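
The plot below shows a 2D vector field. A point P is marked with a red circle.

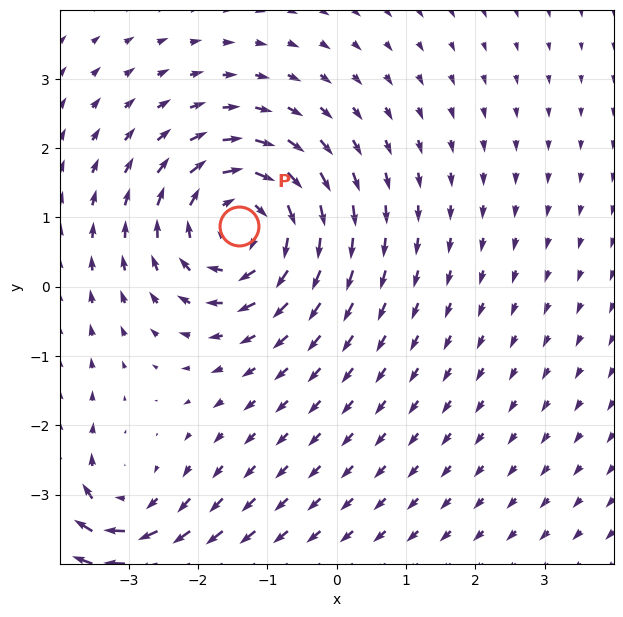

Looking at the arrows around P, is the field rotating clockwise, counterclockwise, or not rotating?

Near P at (-1.4, 0.9) the arrows circulate clockwise. The curl (z-component) there is about -5; negative curl means clockwise rotation.

clockwise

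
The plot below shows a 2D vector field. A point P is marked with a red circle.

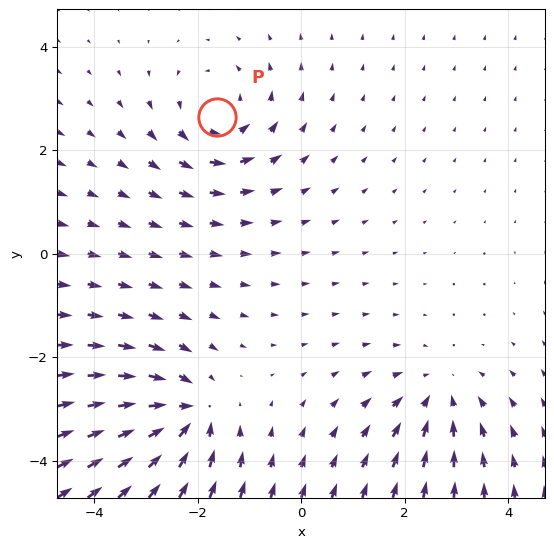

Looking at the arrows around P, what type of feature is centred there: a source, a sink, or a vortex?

At P (-1.6, 2.6) the arrows circulate counterclockwise. Divergence ≈0, curl about +4 — near-zero divergence with nonzero curl is a vortex.

vortex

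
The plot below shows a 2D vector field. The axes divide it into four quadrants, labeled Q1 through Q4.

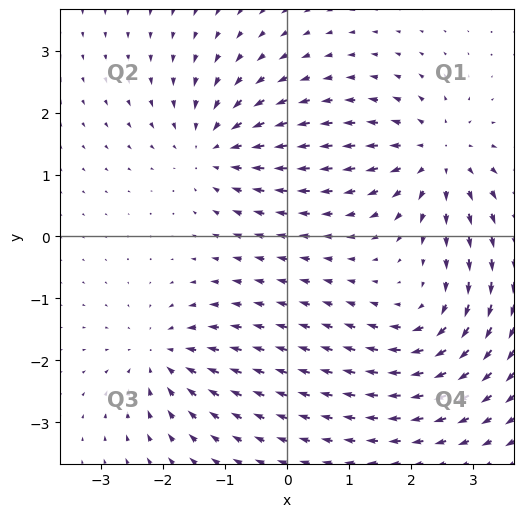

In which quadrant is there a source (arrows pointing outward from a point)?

The source sits at approximately (2.4, 1.3), which lies in quadrant Q1. The divergence there is about +6, positive as expected for a source.

Q1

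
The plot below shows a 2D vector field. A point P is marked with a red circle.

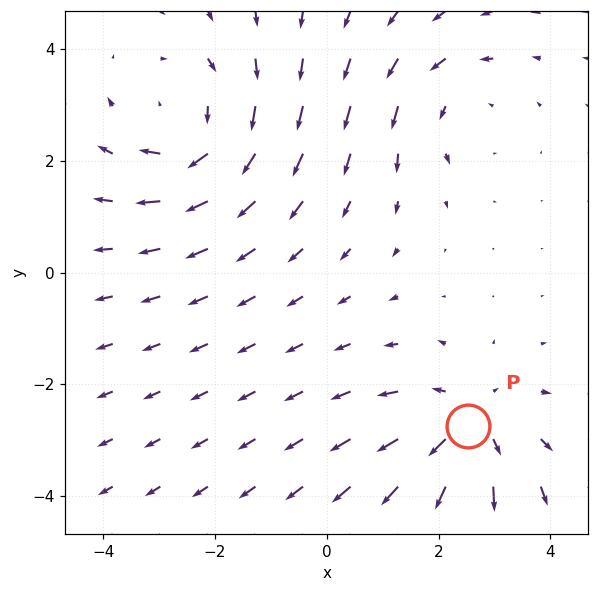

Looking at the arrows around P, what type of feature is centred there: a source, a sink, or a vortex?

At P (2.5, -2.7) the arrows spread outward. Divergence about +4, curl ≈0 — positive divergence with near-zero curl is a source.

source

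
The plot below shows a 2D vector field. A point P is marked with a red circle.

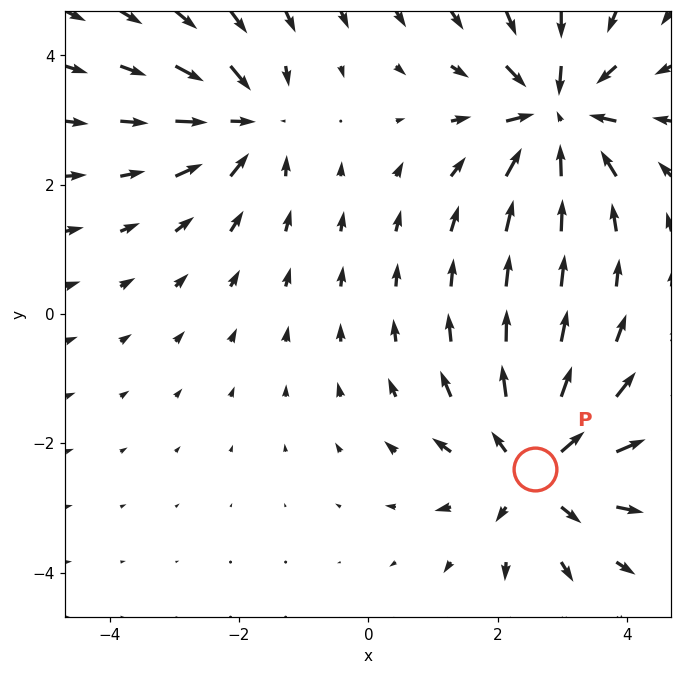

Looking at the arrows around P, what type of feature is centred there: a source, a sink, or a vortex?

At P (2.6, -2.4) the arrows spread outward. Divergence about +5, curl ≈0 — positive divergence with near-zero curl is a source.

source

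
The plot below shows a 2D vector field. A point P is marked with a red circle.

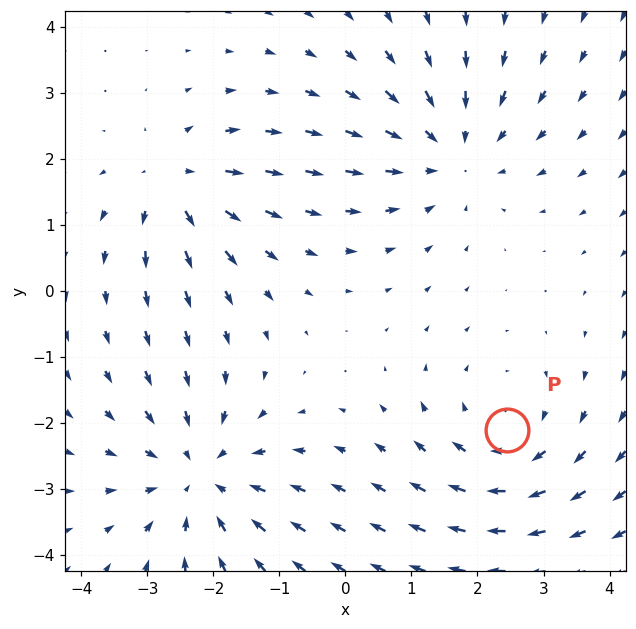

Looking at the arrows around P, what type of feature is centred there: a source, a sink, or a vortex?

At P (2.4, -2.1) the arrows circulate clockwise. Divergence ≈0, curl about -3 — near-zero divergence with nonzero curl is a vortex.

vortex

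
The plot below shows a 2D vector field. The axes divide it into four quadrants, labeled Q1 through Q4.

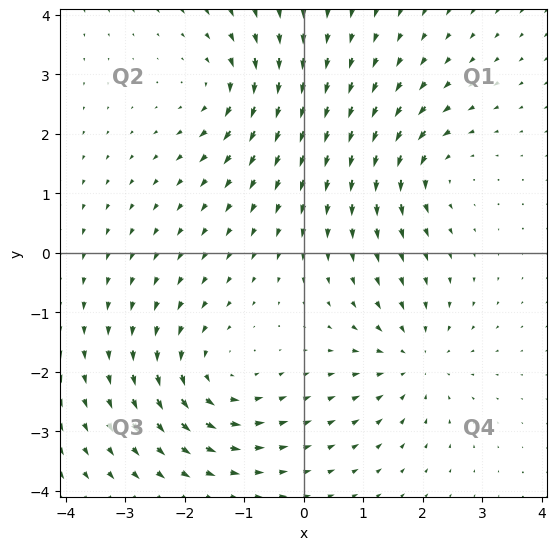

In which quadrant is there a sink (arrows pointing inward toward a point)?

The sink sits at approximately (1.9, -1.8), which lies in quadrant Q4. The divergence there is about -4, negative as expected for a sink.

Q4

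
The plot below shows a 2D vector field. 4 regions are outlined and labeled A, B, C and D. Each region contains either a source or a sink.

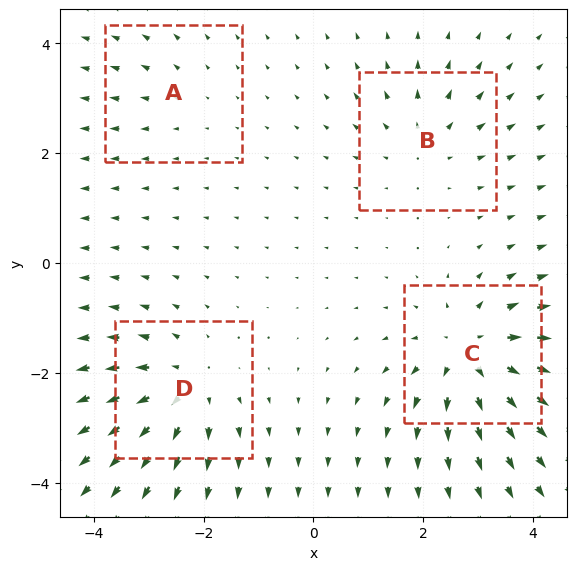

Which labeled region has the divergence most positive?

Divergence at each region's feature centre — A: about +2, B: about +4, C: about +7, D: about +5. Region C is most positive.

C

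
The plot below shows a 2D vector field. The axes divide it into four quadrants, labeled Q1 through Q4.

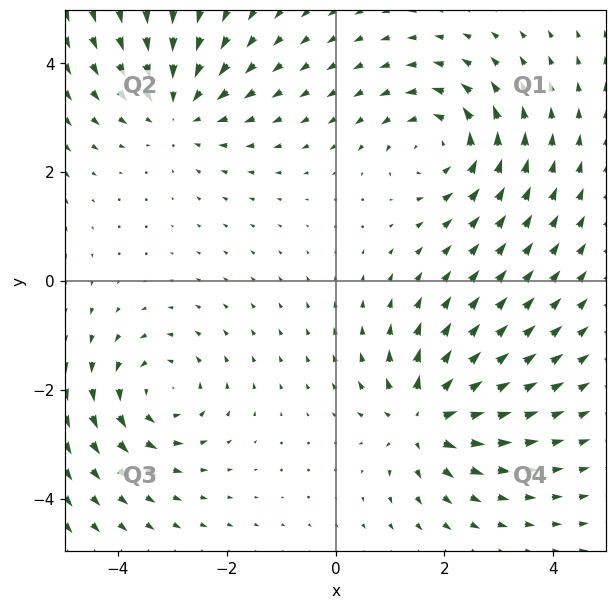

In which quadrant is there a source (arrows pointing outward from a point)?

The source sits at approximately (1.6, -2.5), which lies in quadrant Q4. The divergence there is about +6, positive as expected for a source.

Q4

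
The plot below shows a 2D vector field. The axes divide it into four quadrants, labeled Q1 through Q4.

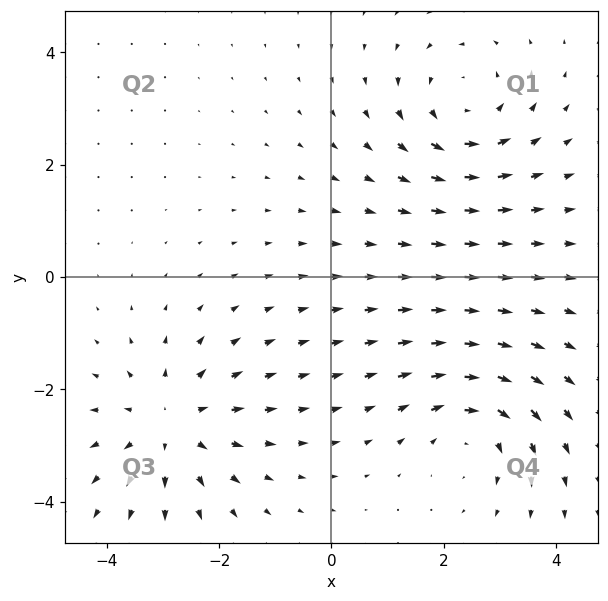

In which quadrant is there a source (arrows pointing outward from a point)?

The source sits at approximately (-2.9, -2.6), which lies in quadrant Q3. The divergence there is about +3, positive as expected for a source.

Q3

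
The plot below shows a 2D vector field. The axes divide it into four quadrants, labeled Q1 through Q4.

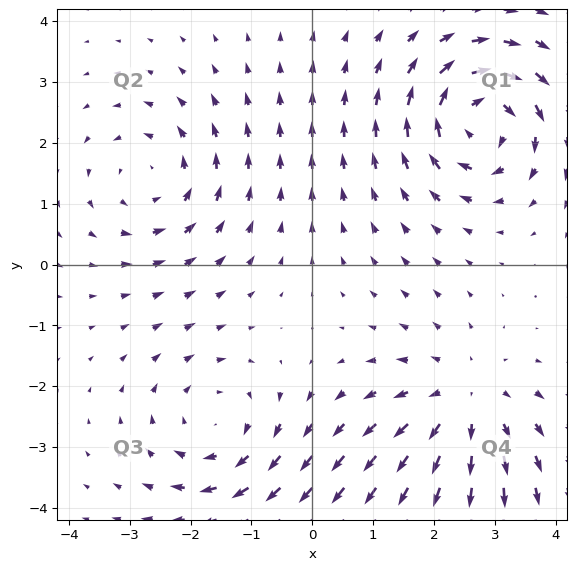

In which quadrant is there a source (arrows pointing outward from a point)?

Q4

The source sits at approximately (2.5, -2.2), which lies in quadrant Q4. The divergence there is about +4, positive as expected for a source.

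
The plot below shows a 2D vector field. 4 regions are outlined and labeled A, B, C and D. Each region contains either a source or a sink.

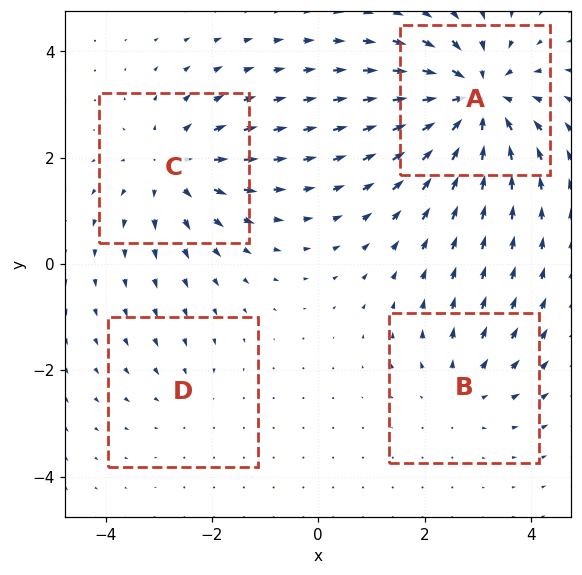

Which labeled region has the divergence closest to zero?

D

Divergence at each region's feature centre — A: about -7, B: about +3, C: about +5, D: about -2. Region D is closest to zero.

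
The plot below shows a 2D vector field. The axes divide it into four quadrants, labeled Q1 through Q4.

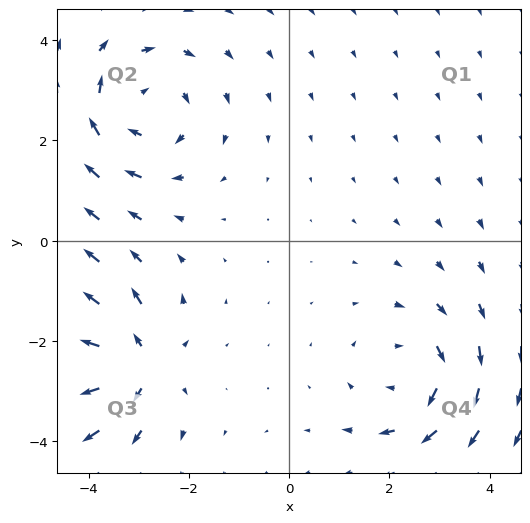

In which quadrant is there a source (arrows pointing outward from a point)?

Q3

The source sits at approximately (-3.0, -2.4), which lies in quadrant Q3. The divergence there is about +6, positive as expected for a source.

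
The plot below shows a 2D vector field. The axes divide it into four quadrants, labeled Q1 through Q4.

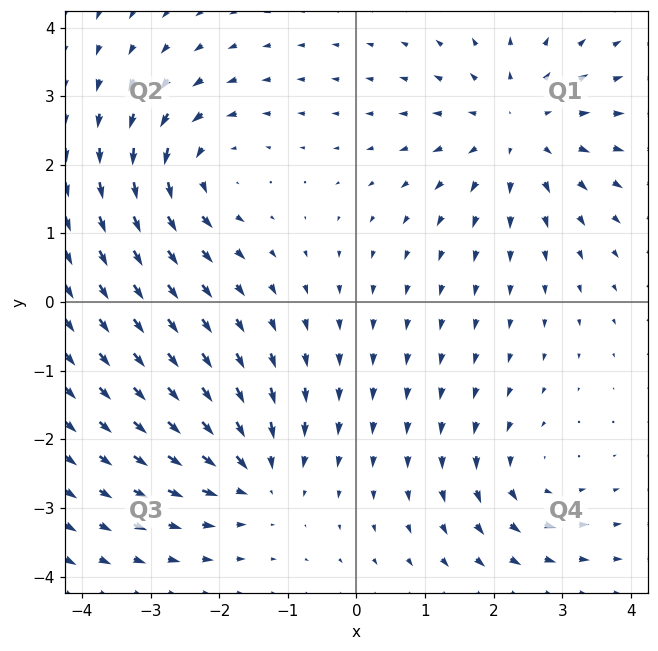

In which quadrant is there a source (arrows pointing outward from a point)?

The source sits at approximately (2.4, 2.5), which lies in quadrant Q1. The divergence there is about +4, positive as expected for a source.

Q1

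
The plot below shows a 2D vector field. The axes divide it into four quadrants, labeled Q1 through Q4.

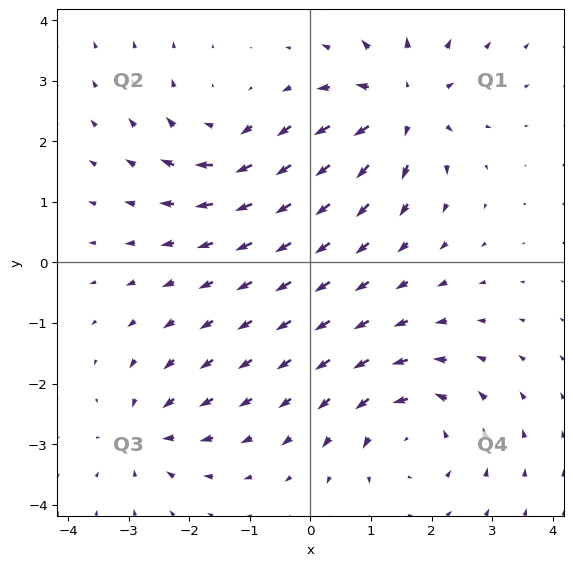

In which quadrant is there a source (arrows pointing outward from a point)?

The source sits at approximately (1.5, 2.6), which lies in quadrant Q1. The divergence there is about +6, positive as expected for a source.

Q1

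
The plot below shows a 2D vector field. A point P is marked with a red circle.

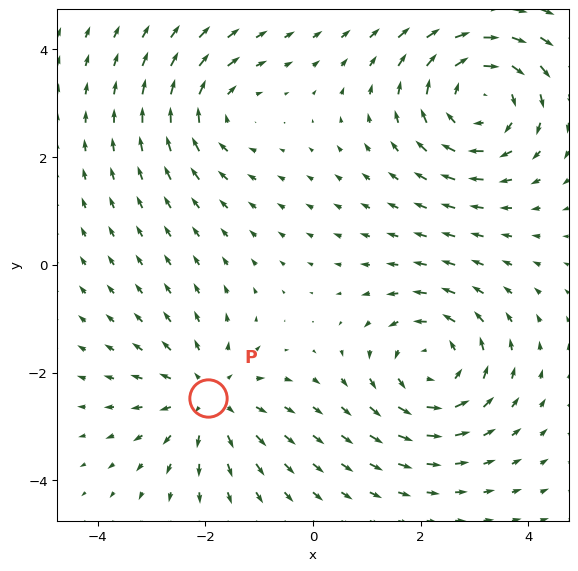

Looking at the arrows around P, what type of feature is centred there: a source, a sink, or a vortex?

source

At P (-1.9, -2.5) the arrows spread outward. Divergence about +3, curl ≈0 — positive divergence with near-zero curl is a source.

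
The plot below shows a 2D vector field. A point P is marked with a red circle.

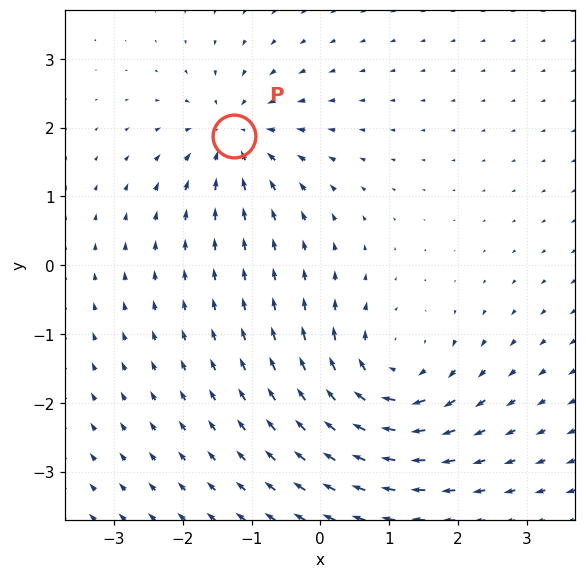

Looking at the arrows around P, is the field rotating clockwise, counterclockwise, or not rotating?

not rotating

Near P at (-1.3, 1.9) the arrows show no circulation. The curl there is ≈0.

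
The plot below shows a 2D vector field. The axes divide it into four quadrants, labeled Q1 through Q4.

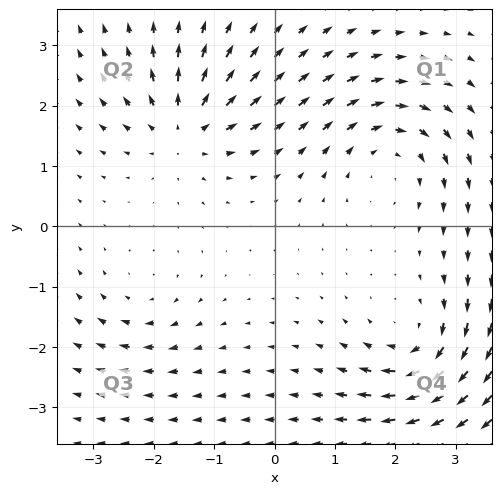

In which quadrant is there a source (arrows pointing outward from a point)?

Q2

The source sits at approximately (-1.5, 1.6), which lies in quadrant Q2. The divergence there is about +5, positive as expected for a source.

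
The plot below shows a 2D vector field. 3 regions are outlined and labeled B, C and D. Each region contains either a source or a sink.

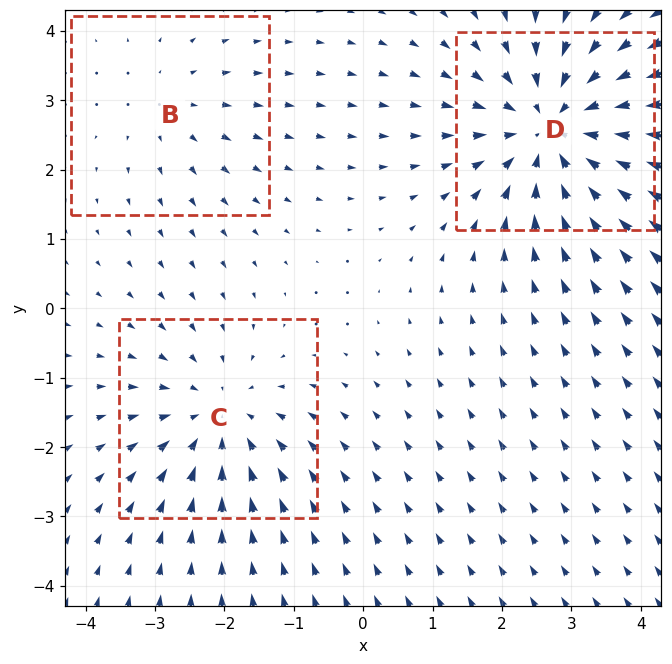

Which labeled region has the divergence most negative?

Divergence at each region's feature centre — B: about +2, C: about -3, D: about -4. Region D is most negative.

D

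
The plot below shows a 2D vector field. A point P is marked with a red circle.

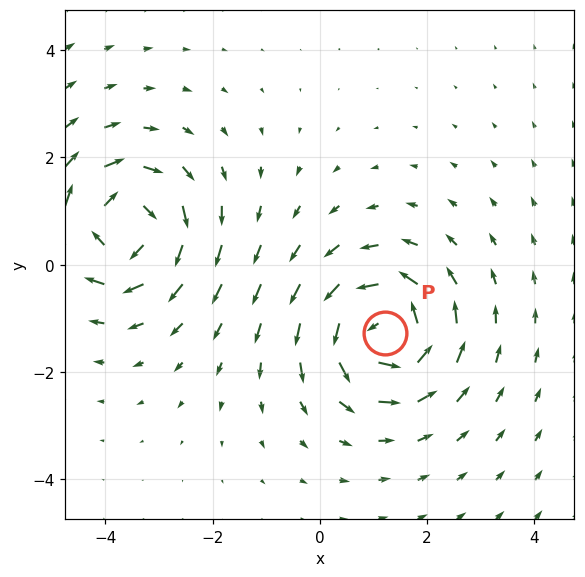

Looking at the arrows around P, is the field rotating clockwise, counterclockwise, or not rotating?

Near P at (1.2, -1.3) the arrows circulate counterclockwise. The curl (z-component) there is about +7; positive curl means counterclockwise rotation.

counterclockwise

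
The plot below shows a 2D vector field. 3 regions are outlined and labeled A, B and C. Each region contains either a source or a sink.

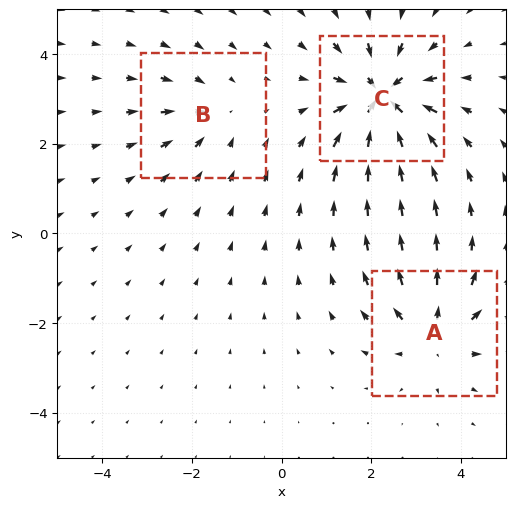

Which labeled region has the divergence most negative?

C

Divergence at each region's feature centre — A: about +4, B: about -2, C: about -6. Region C is most negative.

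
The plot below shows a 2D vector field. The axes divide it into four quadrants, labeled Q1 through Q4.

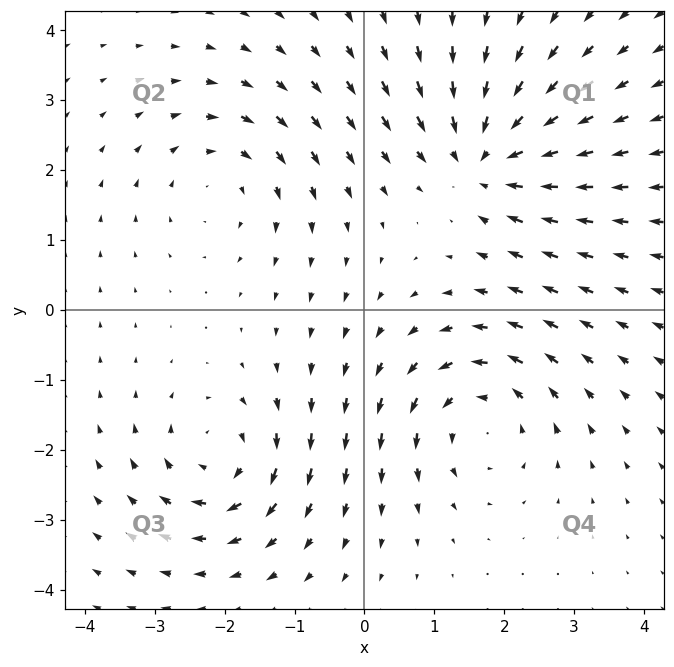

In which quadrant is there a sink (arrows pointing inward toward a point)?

Q1

The sink sits at approximately (1.7, 2.2), which lies in quadrant Q1. The divergence there is about -6, negative as expected for a sink.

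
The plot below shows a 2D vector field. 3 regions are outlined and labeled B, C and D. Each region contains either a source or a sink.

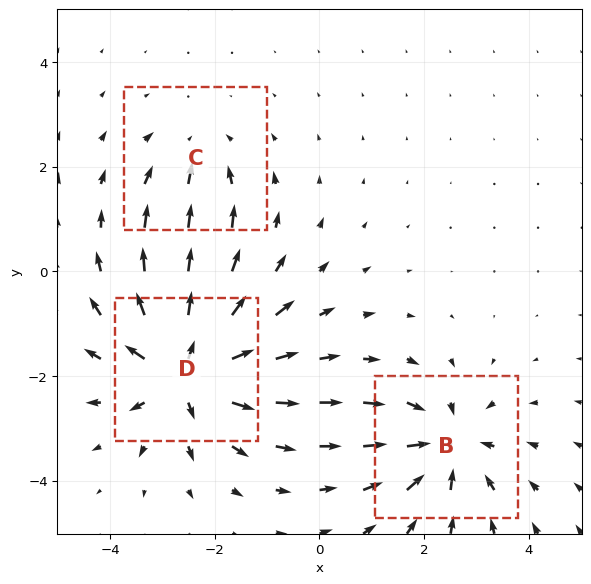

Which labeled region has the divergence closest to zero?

C

Divergence at each region's feature centre — B: about -4, C: about -2, D: about +5. Region C is closest to zero.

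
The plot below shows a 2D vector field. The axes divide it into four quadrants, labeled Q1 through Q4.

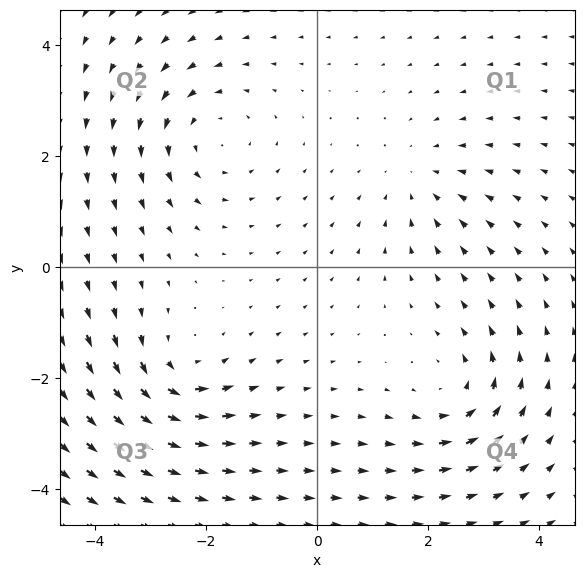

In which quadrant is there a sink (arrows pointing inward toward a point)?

Q1

The sink sits at approximately (1.9, 1.6), which lies in quadrant Q1. The divergence there is about -3, negative as expected for a sink.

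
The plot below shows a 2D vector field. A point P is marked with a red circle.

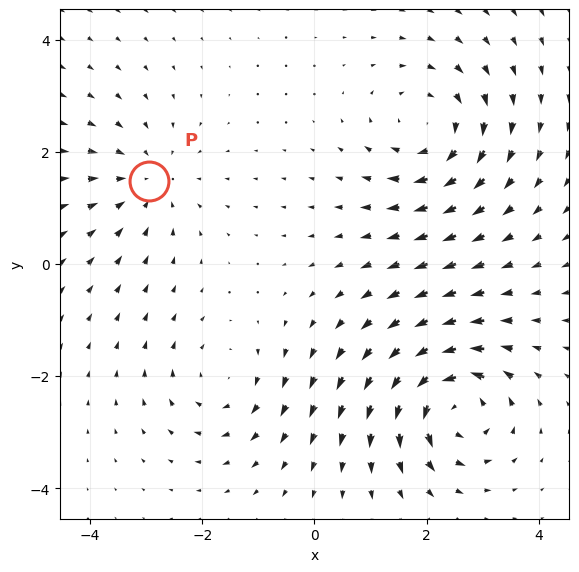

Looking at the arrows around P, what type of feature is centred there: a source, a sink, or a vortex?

sink

At P (-3.0, 1.5) the arrows converge inward. Divergence about -3, curl ≈0 — negative divergence with near-zero curl is a sink.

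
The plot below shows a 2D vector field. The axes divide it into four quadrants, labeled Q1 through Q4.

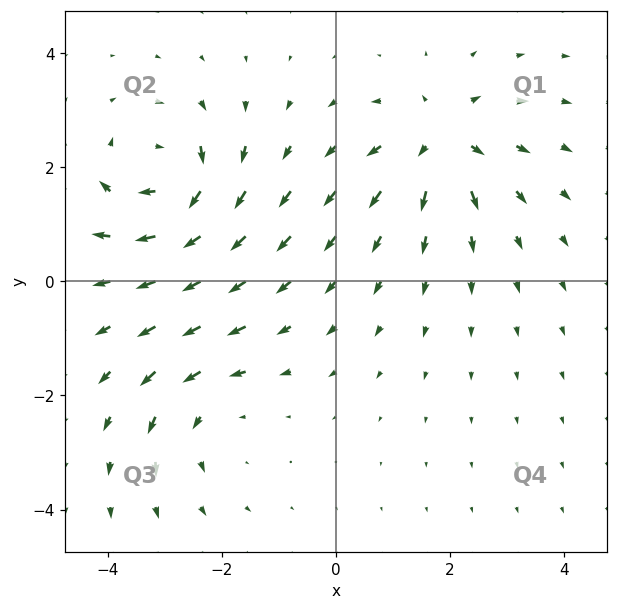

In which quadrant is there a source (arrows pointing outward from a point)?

Q1

The source sits at approximately (1.8, 2.5), which lies in quadrant Q1. The divergence there is about +5, positive as expected for a source.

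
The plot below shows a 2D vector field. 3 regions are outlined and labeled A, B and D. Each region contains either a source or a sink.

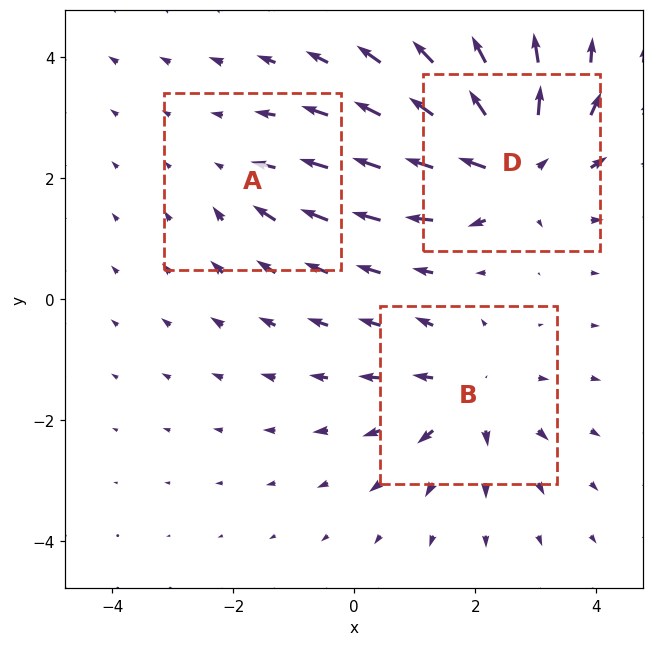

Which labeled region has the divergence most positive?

D

Divergence at each region's feature centre — A: about -2, B: about +3, D: about +5. Region D is most positive.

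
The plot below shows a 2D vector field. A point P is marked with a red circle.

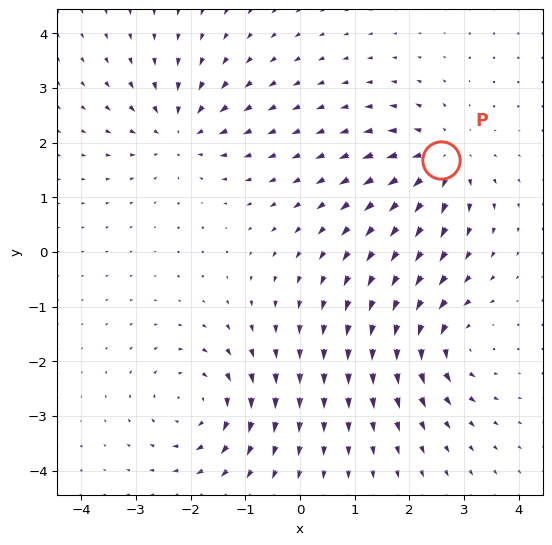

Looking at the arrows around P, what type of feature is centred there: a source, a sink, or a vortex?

At P (2.6, 1.7) the arrows spread outward. Divergence about +4, curl ≈0 — positive divergence with near-zero curl is a source.

source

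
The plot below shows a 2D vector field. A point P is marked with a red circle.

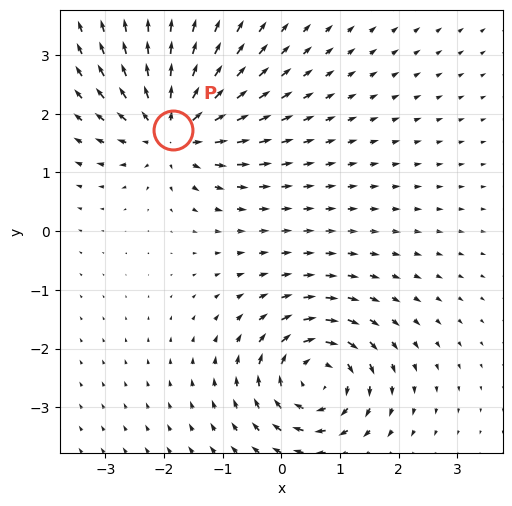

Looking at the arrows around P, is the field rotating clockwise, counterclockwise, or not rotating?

Near P at (-1.9, 1.7) the arrows show no circulation. The curl there is ≈0.

not rotating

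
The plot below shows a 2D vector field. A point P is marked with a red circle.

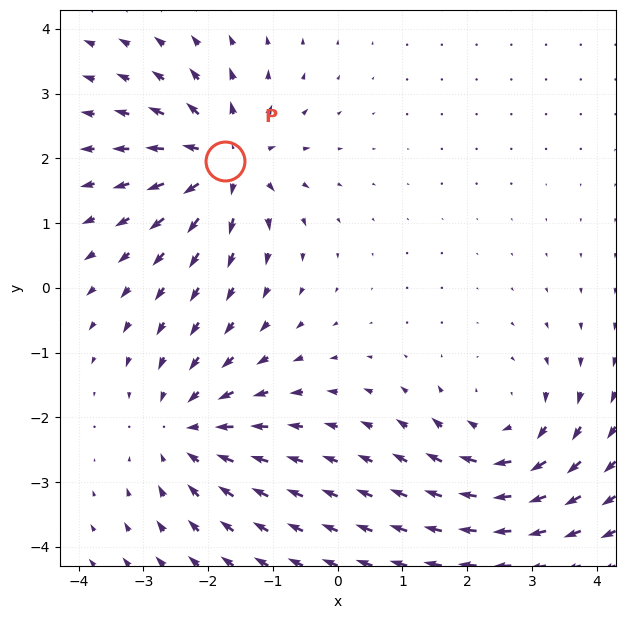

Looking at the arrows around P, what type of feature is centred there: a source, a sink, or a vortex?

At P (-1.7, 2.0) the arrows spread outward. Divergence about +6, curl ≈0 — positive divergence with near-zero curl is a source.

source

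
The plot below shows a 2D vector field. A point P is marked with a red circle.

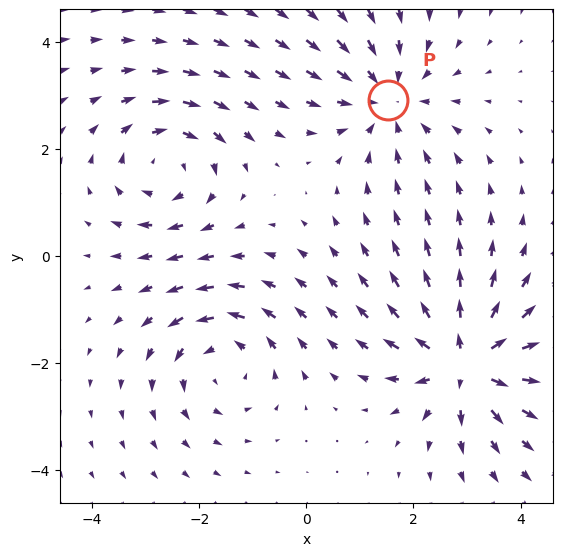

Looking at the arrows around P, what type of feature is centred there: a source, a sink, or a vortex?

At P (1.5, 2.9) the arrows converge inward. Divergence about -3, curl ≈0 — negative divergence with near-zero curl is a sink.

sink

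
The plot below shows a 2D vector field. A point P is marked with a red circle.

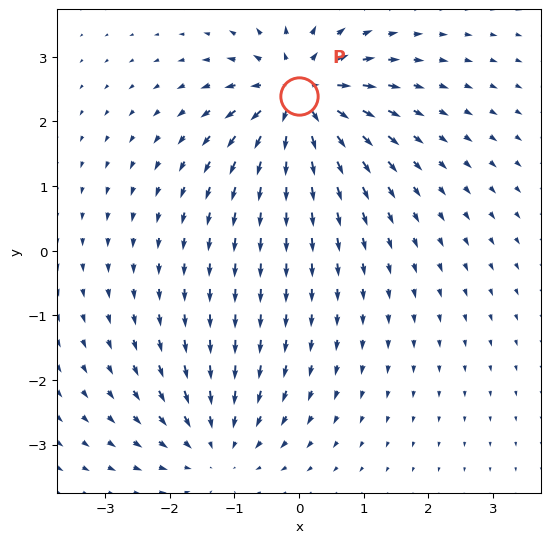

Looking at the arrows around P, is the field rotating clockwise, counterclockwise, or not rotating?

Near P at (-0.0, 2.4) the arrows show no circulation. The curl there is ≈0.

not rotating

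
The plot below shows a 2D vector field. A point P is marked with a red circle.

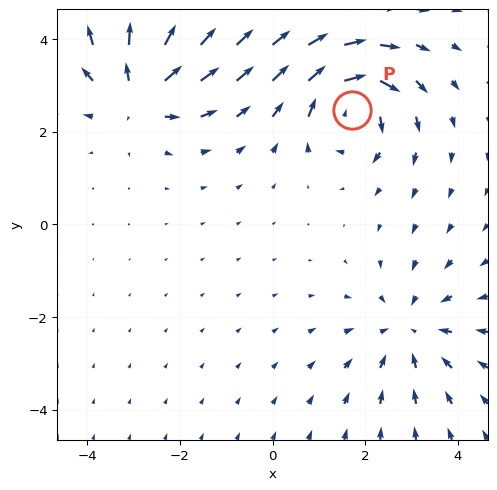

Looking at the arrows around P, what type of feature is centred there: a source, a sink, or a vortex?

At P (1.7, 2.5) the arrows circulate clockwise. Divergence ≈0, curl about -7 — near-zero divergence with nonzero curl is a vortex.

vortex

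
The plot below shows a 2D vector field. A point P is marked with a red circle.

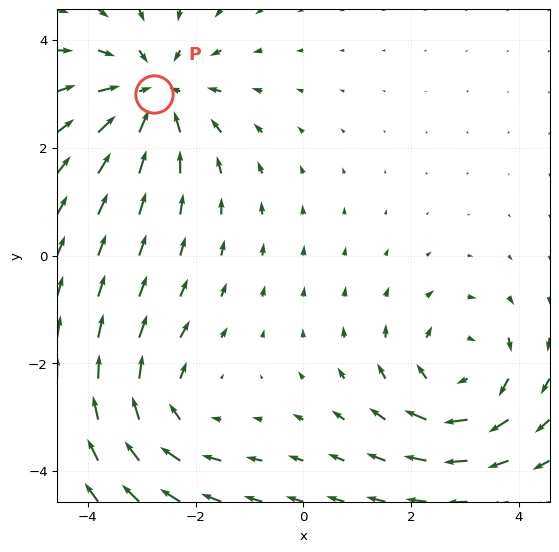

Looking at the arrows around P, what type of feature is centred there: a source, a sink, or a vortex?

At P (-2.8, 3.0) the arrows converge inward. Divergence about -4, curl ≈0 — negative divergence with near-zero curl is a sink.

sink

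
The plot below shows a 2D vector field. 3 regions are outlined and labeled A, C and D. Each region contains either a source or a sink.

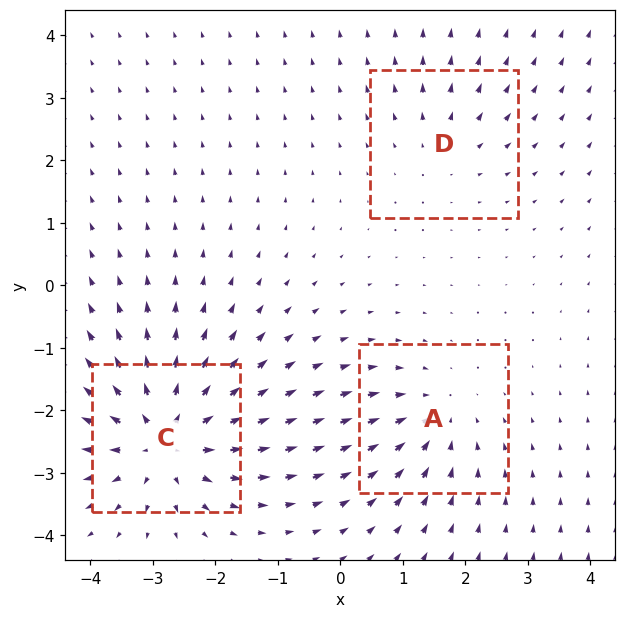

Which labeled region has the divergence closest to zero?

D

Divergence at each region's feature centre — A: about -3, C: about +5, D: about +2. Region D is closest to zero.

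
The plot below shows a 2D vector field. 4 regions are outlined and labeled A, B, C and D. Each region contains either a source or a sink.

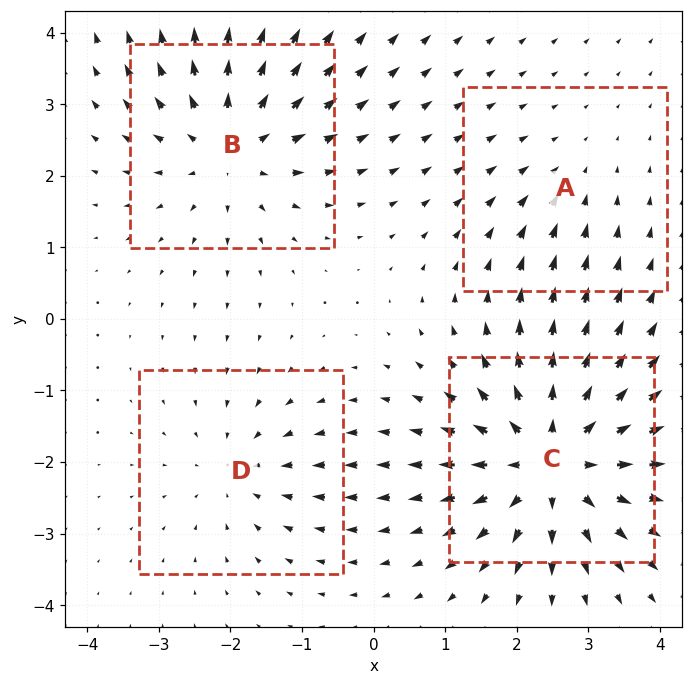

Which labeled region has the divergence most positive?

C

Divergence at each region's feature centre — A: about -2, B: about +5, C: about +7, D: about -3. Region C is most positive.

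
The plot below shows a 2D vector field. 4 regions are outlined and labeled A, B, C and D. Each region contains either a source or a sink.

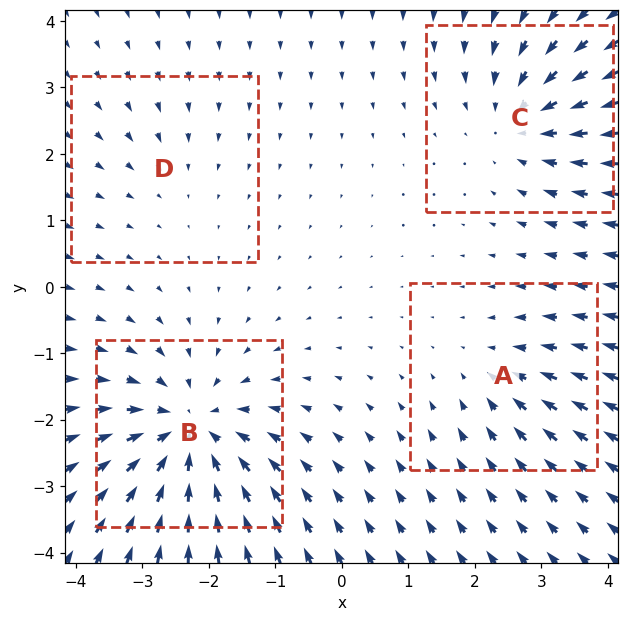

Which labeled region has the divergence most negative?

B

Divergence at each region's feature centre — A: about -3, B: about -7, C: about -5, D: about -2. Region B is most negative.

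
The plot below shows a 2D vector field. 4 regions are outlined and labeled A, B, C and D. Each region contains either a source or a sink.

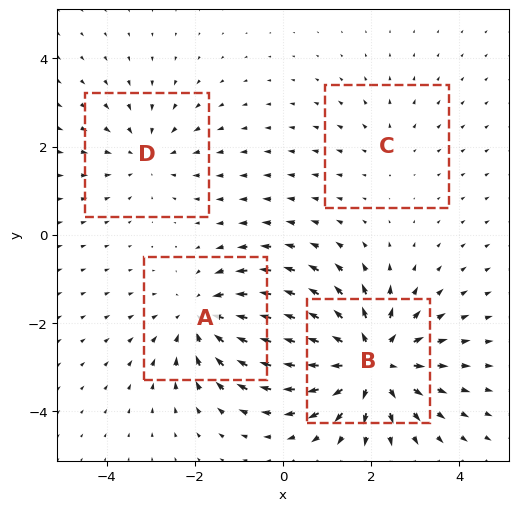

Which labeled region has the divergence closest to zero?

Divergence at each region's feature centre — A: about -4, B: about +6, C: about +2, D: about -3. Region C is closest to zero.

C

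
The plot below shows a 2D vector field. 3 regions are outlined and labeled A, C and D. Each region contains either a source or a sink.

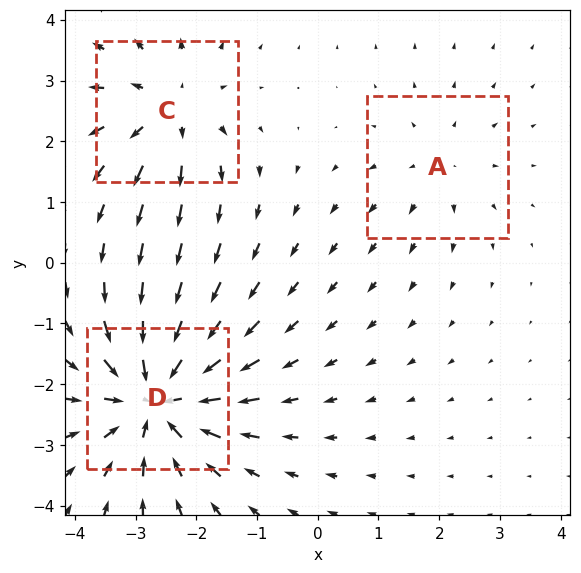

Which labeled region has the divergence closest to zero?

Divergence at each region's feature centre — A: about +2, C: about +3, D: about -5. Region A is closest to zero.

A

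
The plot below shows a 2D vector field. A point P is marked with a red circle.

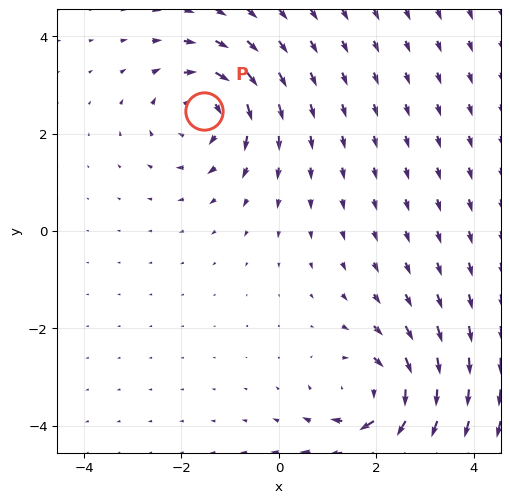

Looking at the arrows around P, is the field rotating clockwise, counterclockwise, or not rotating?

clockwise

Near P at (-1.5, 2.5) the arrows circulate clockwise. The curl (z-component) there is about -5; negative curl means clockwise rotation.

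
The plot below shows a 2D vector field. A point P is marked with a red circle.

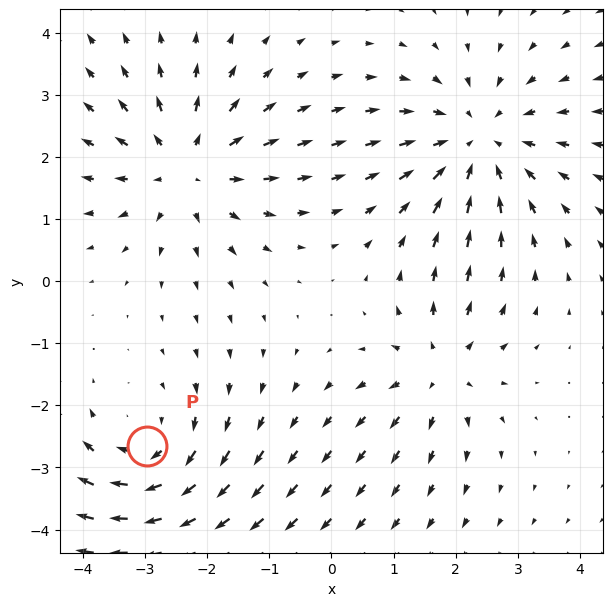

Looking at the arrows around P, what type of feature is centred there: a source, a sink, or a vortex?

At P (-3.0, -2.7) the arrows circulate clockwise. Divergence ≈0, curl about -3 — near-zero divergence with nonzero curl is a vortex.

vortex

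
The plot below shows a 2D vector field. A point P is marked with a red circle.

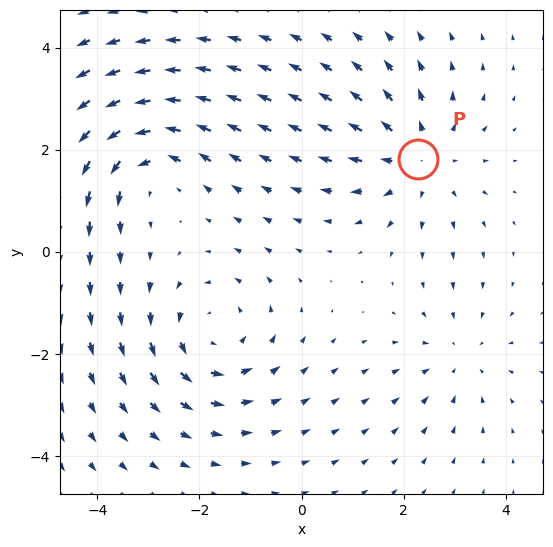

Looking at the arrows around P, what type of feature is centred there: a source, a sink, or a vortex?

At P (2.3, 1.8) the arrows spread outward. Divergence about +3, curl ≈0 — positive divergence with near-zero curl is a source.

source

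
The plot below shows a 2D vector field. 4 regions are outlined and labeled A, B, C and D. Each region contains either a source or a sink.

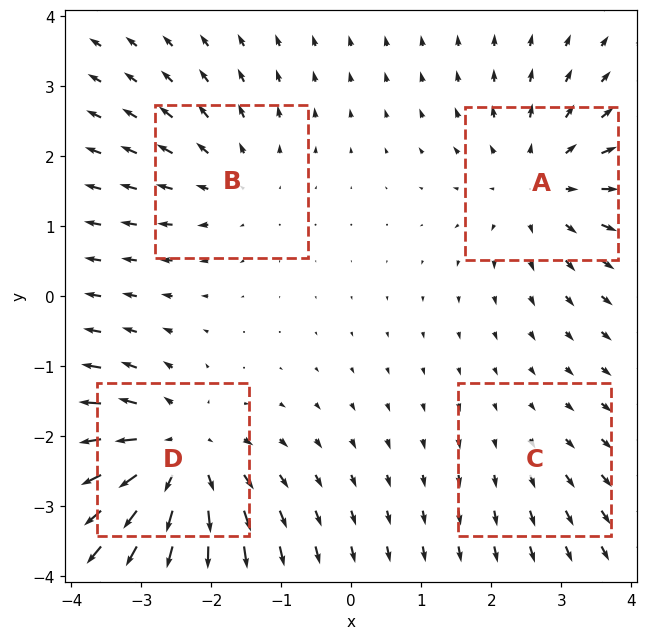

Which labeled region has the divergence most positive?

Divergence at each region's feature centre — A: about +4, B: about +3, C: about +2, D: about +6. Region D is most positive.

D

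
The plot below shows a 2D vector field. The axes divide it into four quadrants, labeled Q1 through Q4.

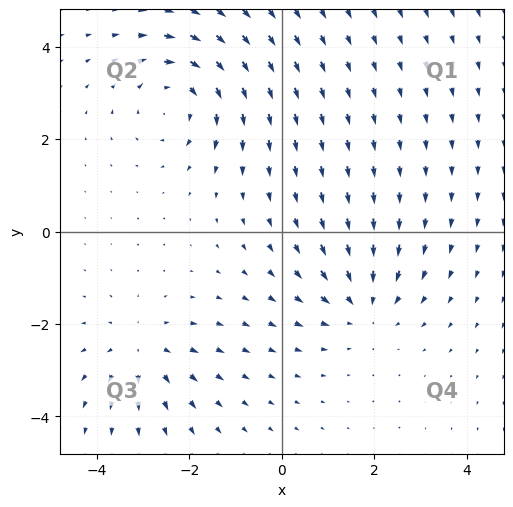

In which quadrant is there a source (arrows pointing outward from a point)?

Q3

The source sits at approximately (-3.0, -2.6), which lies in quadrant Q3. The divergence there is about +3, positive as expected for a source.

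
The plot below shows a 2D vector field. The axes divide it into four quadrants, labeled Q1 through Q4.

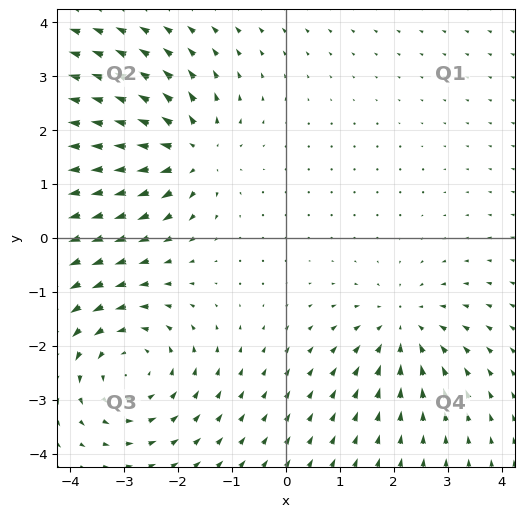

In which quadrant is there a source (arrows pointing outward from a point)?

Q2

The source sits at approximately (-1.8, 1.6), which lies in quadrant Q2. The divergence there is about +4, positive as expected for a source.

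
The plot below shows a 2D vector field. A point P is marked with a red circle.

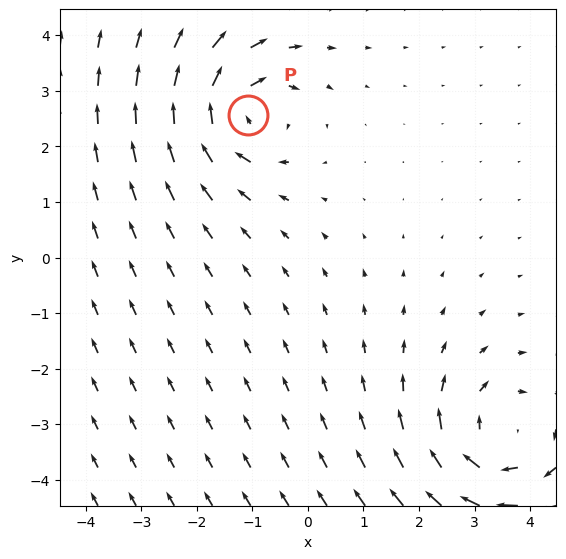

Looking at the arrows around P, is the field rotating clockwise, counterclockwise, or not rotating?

clockwise

Near P at (-1.1, 2.6) the arrows circulate clockwise. The curl (z-component) there is about -3; negative curl means clockwise rotation.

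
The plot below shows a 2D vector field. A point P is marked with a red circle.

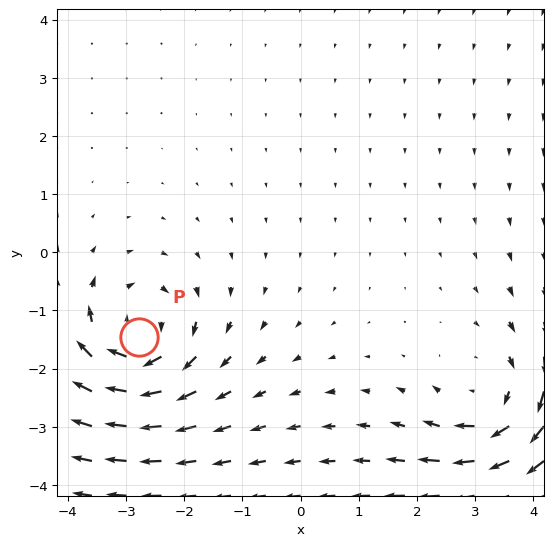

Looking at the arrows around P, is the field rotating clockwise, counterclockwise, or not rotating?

clockwise

Near P at (-2.8, -1.4) the arrows circulate clockwise. The curl (z-component) there is about -4; negative curl means clockwise rotation.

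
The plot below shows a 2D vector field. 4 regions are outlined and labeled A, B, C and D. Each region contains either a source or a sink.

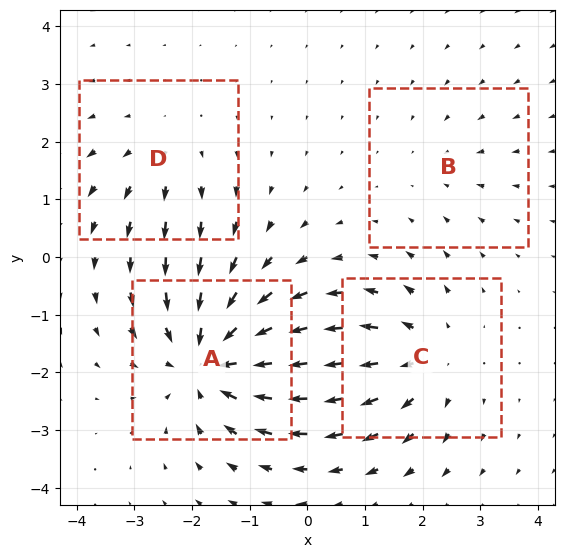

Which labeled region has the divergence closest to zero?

Divergence at each region's feature centre — A: about -6, B: about -2, C: about +4, D: about +3. Region B is closest to zero.

B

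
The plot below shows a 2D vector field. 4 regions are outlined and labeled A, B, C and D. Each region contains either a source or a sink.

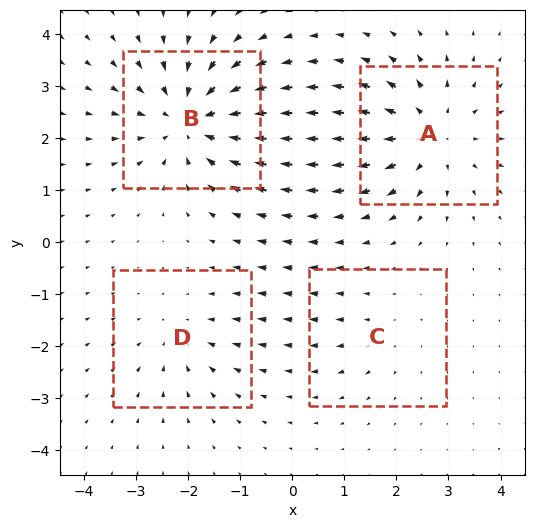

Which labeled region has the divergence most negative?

Divergence at each region's feature centre — A: about +5, B: about -5, C: about +2, D: about -3. Region B is most negative.

B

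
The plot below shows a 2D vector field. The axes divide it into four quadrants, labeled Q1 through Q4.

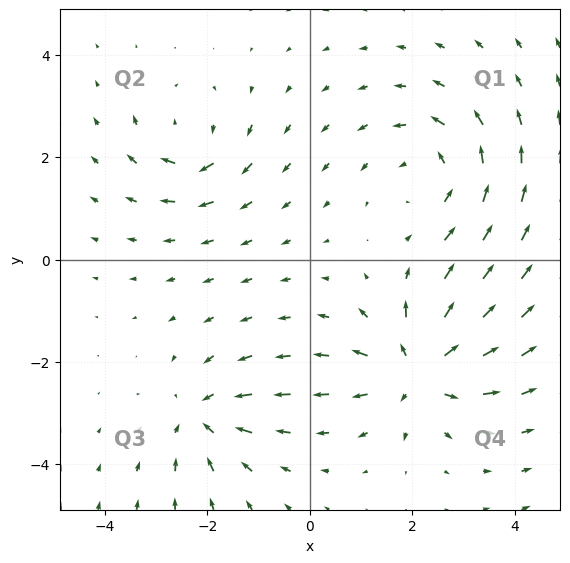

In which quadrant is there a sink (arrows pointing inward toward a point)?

The sink sits at approximately (-2.1, -3.1), which lies in quadrant Q3. The divergence there is about -4, negative as expected for a sink.

Q3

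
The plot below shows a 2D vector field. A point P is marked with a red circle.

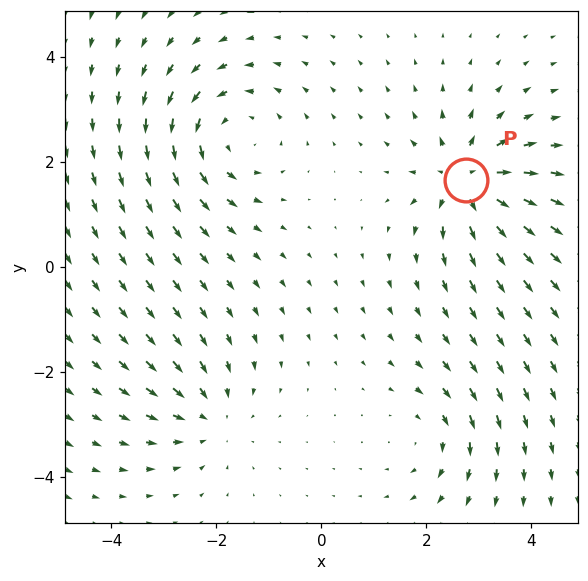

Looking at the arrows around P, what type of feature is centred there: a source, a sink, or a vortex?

At P (2.8, 1.7) the arrows spread outward. Divergence about +5, curl ≈0 — positive divergence with near-zero curl is a source.

source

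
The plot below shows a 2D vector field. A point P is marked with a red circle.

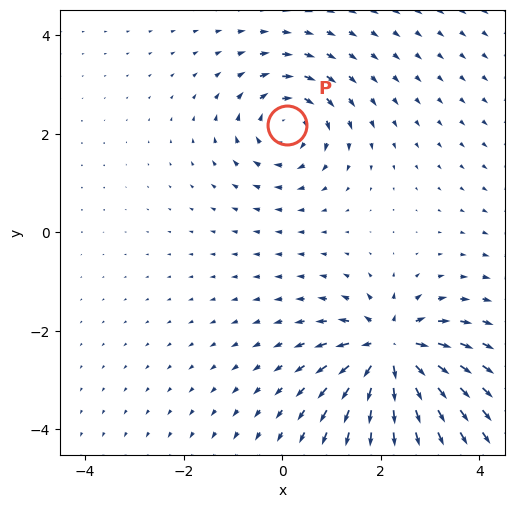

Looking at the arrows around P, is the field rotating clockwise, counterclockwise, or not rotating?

Near P at (0.1, 2.2) the arrows circulate clockwise. The curl (z-component) there is about -4; negative curl means clockwise rotation.

clockwise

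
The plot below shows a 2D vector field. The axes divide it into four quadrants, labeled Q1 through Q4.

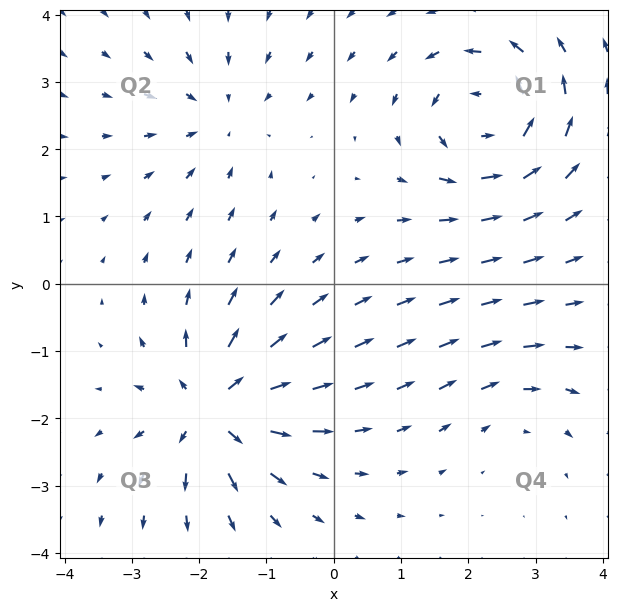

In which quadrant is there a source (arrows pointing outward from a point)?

The source sits at approximately (-1.8, -1.8), which lies in quadrant Q3. The divergence there is about +7, positive as expected for a source.

Q3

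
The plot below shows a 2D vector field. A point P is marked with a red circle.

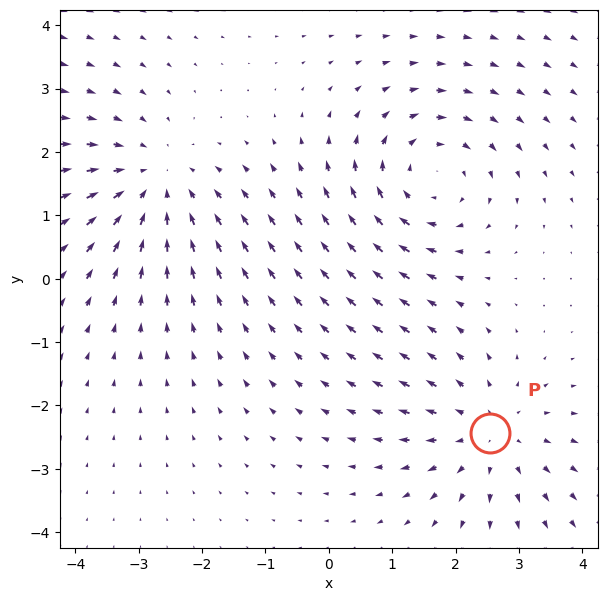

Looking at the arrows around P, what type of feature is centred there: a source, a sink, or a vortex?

At P (2.5, -2.4) the arrows spread outward. Divergence about +4, curl ≈0 — positive divergence with near-zero curl is a source.

source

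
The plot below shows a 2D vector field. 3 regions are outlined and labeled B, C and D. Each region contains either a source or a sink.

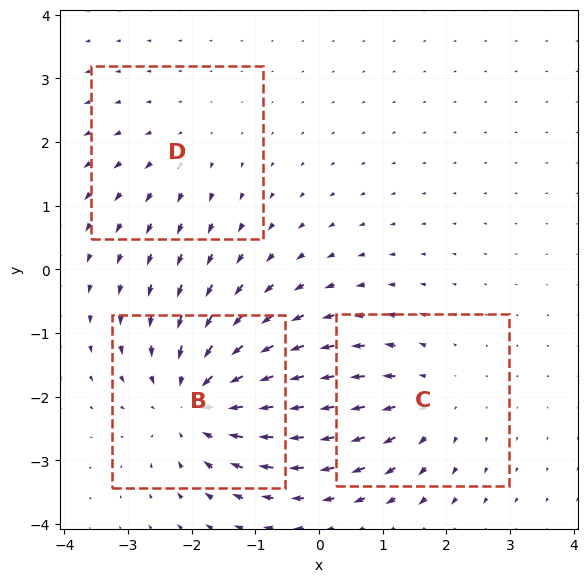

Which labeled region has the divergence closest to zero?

Divergence at each region's feature centre — B: about -5, C: about +3, D: about +2. Region D is closest to zero.

D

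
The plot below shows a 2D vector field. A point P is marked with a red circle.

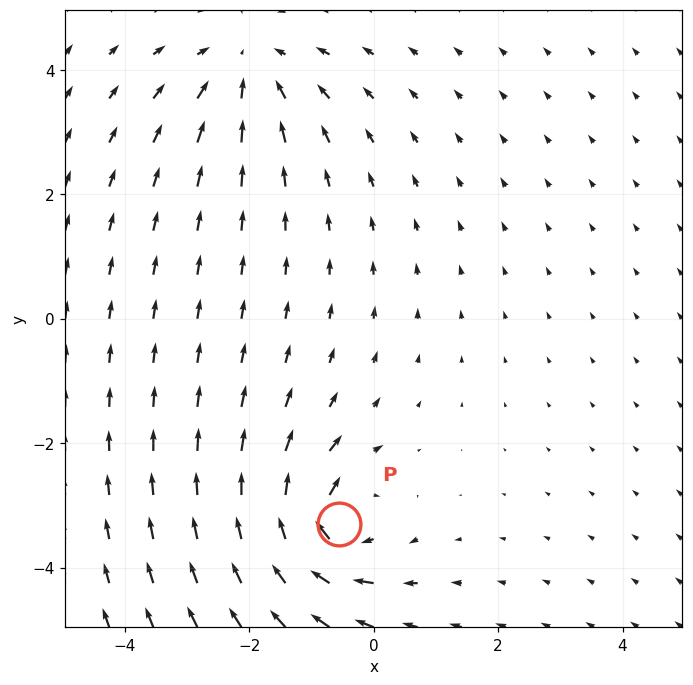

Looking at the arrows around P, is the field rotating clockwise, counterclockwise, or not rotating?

clockwise

Near P at (-0.6, -3.3) the arrows circulate clockwise. The curl (z-component) there is about -6; negative curl means clockwise rotation.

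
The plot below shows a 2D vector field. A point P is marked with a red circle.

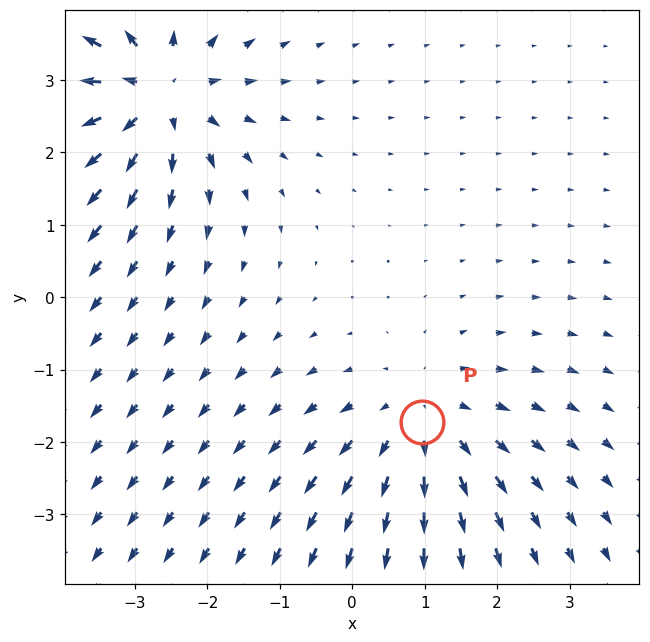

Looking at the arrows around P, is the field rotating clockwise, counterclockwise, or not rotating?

not rotating

Near P at (1.0, -1.7) the arrows show no circulation. The curl there is ≈0.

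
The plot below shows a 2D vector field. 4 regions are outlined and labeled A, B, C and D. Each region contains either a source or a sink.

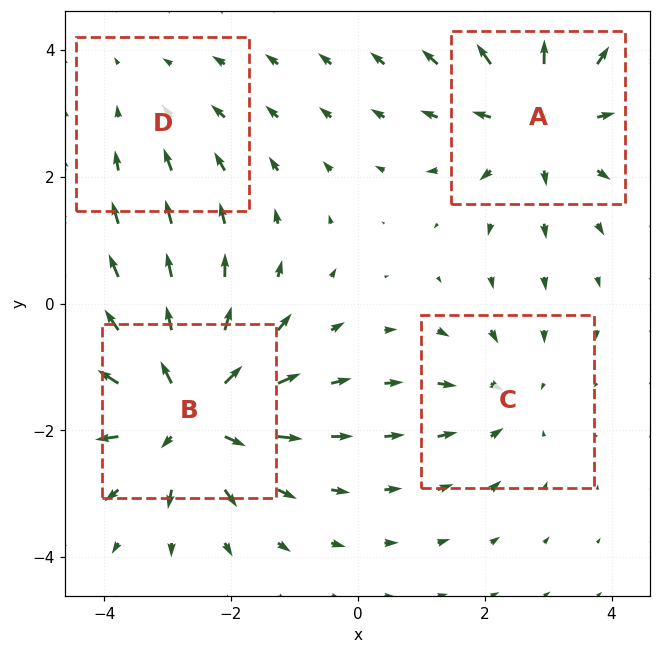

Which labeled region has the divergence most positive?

Divergence at each region's feature centre — A: about +5, B: about +6, C: about -3, D: about -2. Region B is most positive.

B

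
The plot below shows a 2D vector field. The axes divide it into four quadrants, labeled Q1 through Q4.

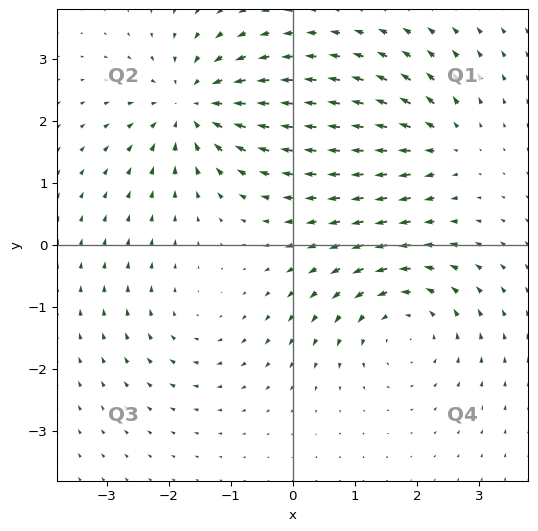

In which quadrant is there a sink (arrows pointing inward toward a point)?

The sink sits at approximately (-1.6, 2.2), which lies in quadrant Q2. The divergence there is about -6, negative as expected for a sink.

Q2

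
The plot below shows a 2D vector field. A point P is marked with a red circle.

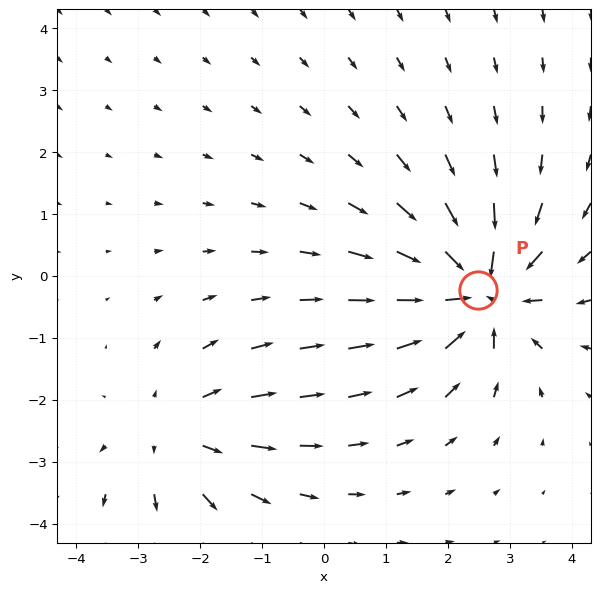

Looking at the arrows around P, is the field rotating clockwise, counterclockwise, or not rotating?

not rotating

Near P at (2.5, -0.2) the arrows show no circulation. The curl there is ≈0.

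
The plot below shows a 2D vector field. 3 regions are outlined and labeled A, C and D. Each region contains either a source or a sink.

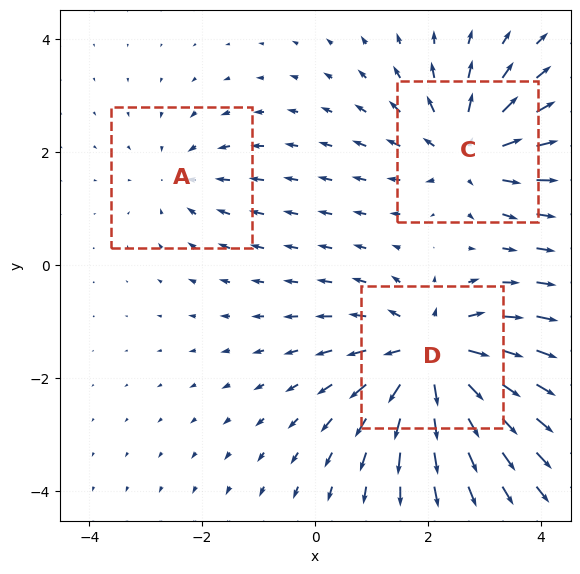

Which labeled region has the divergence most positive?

Divergence at each region's feature centre — A: about -2, C: about +4, D: about +5. Region D is most positive.

D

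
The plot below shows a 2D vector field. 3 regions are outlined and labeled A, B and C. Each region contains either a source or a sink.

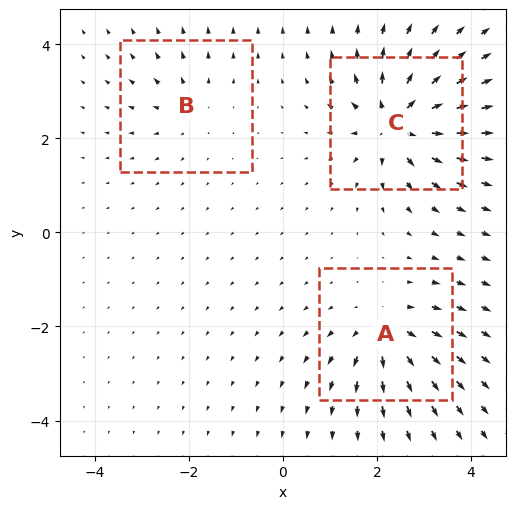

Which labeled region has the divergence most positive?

C

Divergence at each region's feature centre — A: about +4, B: about +2, C: about +6. Region C is most positive.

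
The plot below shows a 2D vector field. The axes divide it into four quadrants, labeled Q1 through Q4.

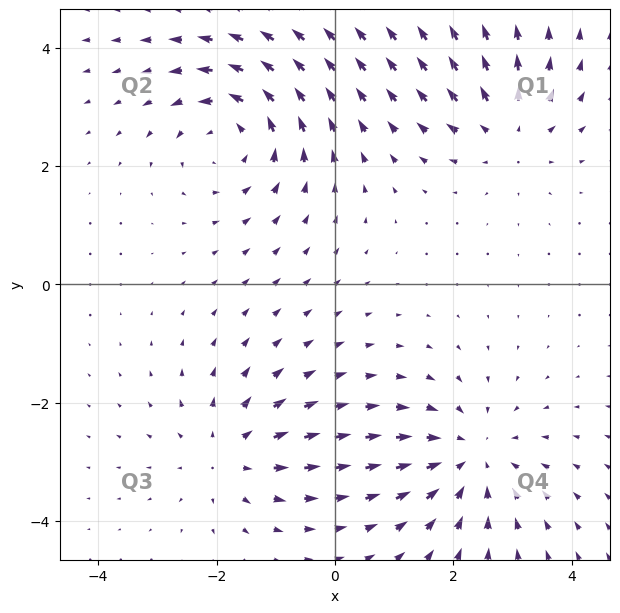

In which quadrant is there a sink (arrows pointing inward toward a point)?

Q4

The sink sits at approximately (2.3, -2.9), which lies in quadrant Q4. The divergence there is about -4, negative as expected for a sink.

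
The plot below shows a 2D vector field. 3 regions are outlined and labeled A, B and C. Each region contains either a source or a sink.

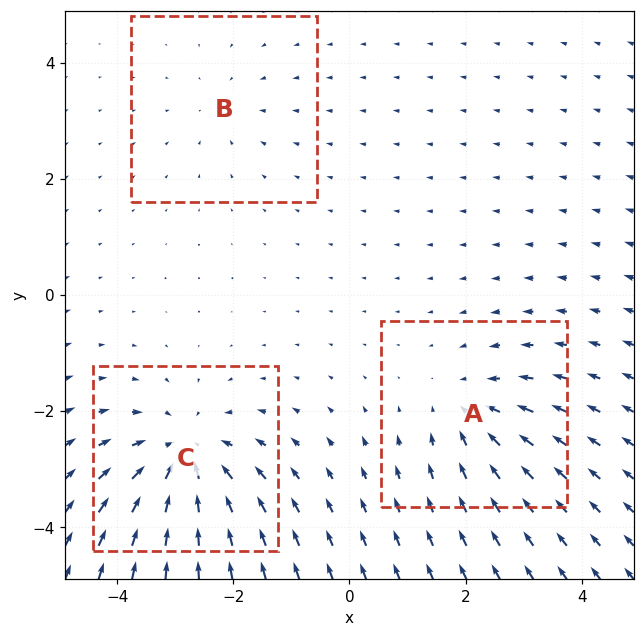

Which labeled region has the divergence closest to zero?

B

Divergence at each region's feature centre — A: about -3, B: about -2, C: about -5. Region B is closest to zero.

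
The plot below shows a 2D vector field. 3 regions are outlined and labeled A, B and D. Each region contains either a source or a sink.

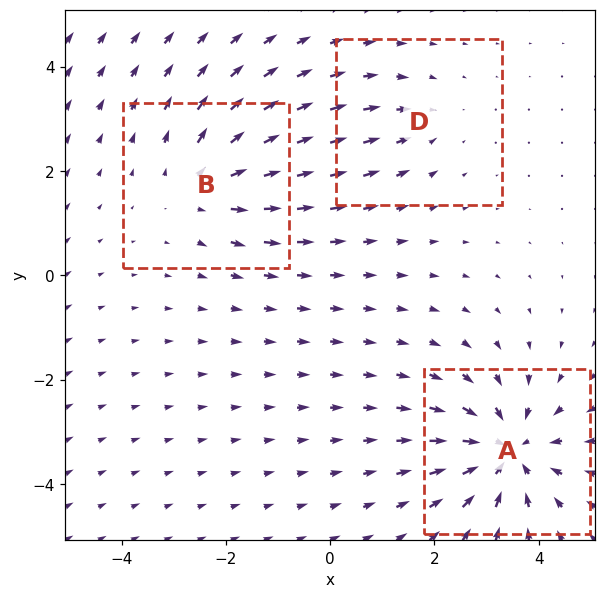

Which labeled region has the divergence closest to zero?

Divergence at each region's feature centre — A: about -5, B: about +3, D: about -2. Region D is closest to zero.

D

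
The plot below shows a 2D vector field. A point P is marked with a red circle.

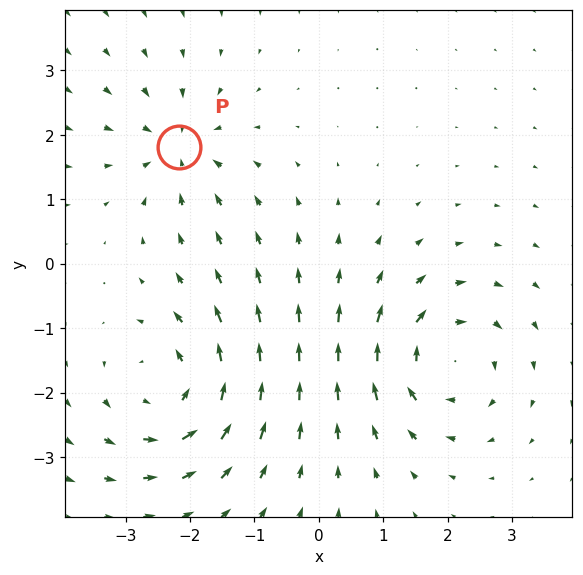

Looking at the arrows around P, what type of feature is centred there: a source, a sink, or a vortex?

At P (-2.2, 1.8) the arrows converge inward. Divergence about -4, curl ≈0 — negative divergence with near-zero curl is a sink.

sink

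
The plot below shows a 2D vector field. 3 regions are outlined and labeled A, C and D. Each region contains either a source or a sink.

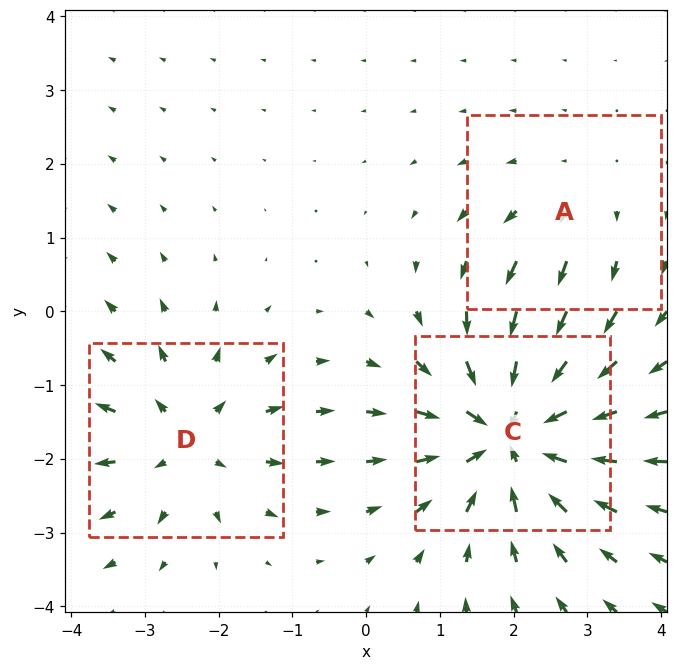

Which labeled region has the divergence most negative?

Divergence at each region's feature centre — A: about +2, C: about -5, D: about +3. Region C is most negative.

C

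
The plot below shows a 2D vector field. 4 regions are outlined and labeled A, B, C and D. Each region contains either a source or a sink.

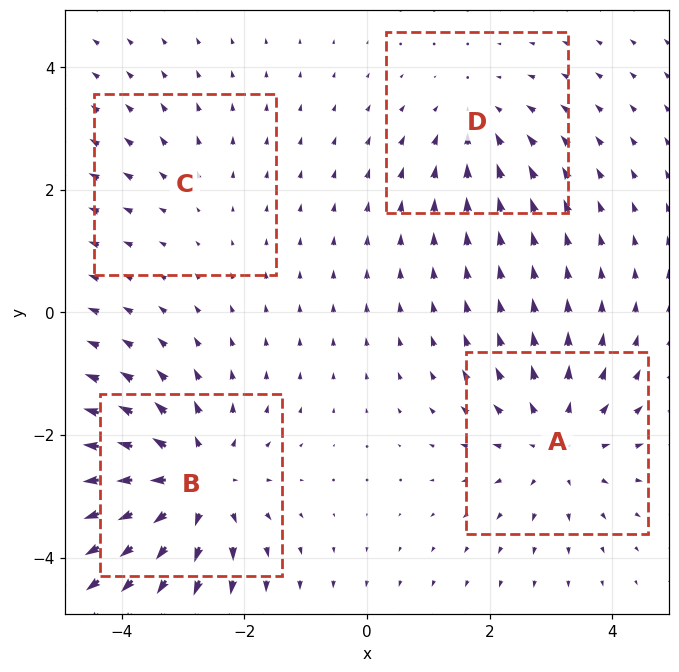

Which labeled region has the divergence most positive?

Divergence at each region's feature centre — A: about +4, B: about +6, C: about +2, D: about -3. Region B is most positive.

B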